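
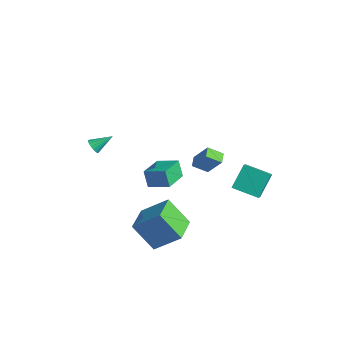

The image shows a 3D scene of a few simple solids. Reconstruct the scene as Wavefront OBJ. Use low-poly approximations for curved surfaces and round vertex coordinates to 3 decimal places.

v -1.144 2.766 0.206
v -0.254 3.169 1.536
v -0.605 3.581 -0.401
v 0.284 3.984 0.928
v -0.584 2.236 -0.008
v 0.305 2.639 1.321
v -0.046 3.051 -0.616
v 0.844 3.454 0.714
v 2.916 -3.383 3.155
v 2.479 -3.378 4.251
v 2.059 -1.851 2.806
v 1.622 -1.846 3.902
v 4.038 -2.654 3.598
v 3.601 -2.649 4.694
v 3.181 -1.122 3.249
v 2.744 -1.117 4.345
v 3.356 2.327 0.602
v 3.008 3.464 1.94
v 2.52 3.104 -0.276
v 2.172 4.241 1.062
v 4.748 3.299 0.138
v 4.4 4.436 1.476
v 3.912 4.076 -0.74
v 3.564 5.213 0.598
v 4.516 -4.099 -1.079
v 3.388 -4.834 0.572
v 3.251 -2.615 -1.282
v 2.124 -3.35 0.369
v 5.656 -2.95 0.211
v 4.529 -3.685 1.862
v 4.392 -1.466 0.008
v 3.264 -2.201 1.659
v -3.852 -2.817 2.035
v -3.476 -2.699 1.623
v -3.408 -1.683 2.765
v -3.683 -2.571 1.55
v -3.923 -2.492 1.572
v -4.149 -2.477 1.687
v -4.316 -2.529 1.87
v -4.391 -2.639 2.086
v -4.36 -2.784 2.292
v -4.228 -2.935 2.447
v -4.022 -3.063 2.521
v -3.782 -3.142 2.498
v -3.556 -3.157 2.383
v -3.389 -3.105 2.2
v -3.313 -2.995 1.984
v -3.345 -2.851 1.778
f 2 4 1
f 5 2 1
f 1 4 3
f 3 5 1
f 2 8 4
f 6 2 5
f 6 8 2
f 4 8 3
f 7 5 3
f 3 8 7
f 7 6 5
f 8 6 7
f 10 12 9
f 13 10 9
f 9 12 11
f 11 13 9
f 10 16 12
f 14 10 13
f 14 16 10
f 12 16 11
f 15 13 11
f 11 16 15
f 15 14 13
f 16 14 15
f 18 20 17
f 21 18 17
f 17 20 19
f 19 21 17
f 18 24 20
f 22 18 21
f 22 24 18
f 20 24 19
f 23 21 19
f 19 24 23
f 23 22 21
f 24 22 23
f 26 28 25
f 29 26 25
f 25 28 27
f 27 29 25
f 26 32 28
f 30 26 29
f 30 32 26
f 28 32 27
f 31 29 27
f 27 32 31
f 31 30 29
f 32 30 31
f 34 33 36
f 34 36 35
f 36 33 37
f 36 37 35
f 37 33 38
f 37 38 35
f 38 33 39
f 38 39 35
f 39 33 40
f 39 40 35
f 40 33 41
f 40 41 35
f 41 33 42
f 41 42 35
f 42 33 43
f 42 43 35
f 43 33 44
f 43 44 35
f 44 33 45
f 44 45 35
f 45 33 46
f 45 46 35
f 46 33 47
f 46 47 35
f 47 33 48
f 47 48 35
f 48 33 34
f 48 34 35



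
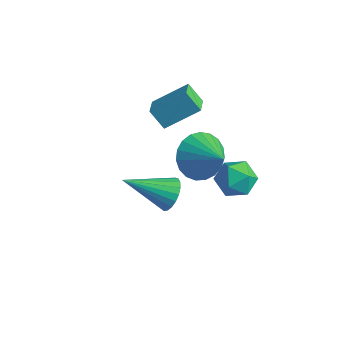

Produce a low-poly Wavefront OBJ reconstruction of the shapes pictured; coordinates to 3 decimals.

v 1.183 0.977 -1.383
v 2.034 0.857 -1.179
v 0.906 -0.377 -1.021
v 1.757 -0.497 -0.817
v 1.252 0.028 -0.317
v 1.424 0.865 -0.541
v 1.516 -0.385 -1.659
v 1.688 0.452 -1.883
v 2.24 0.015 -1.35
v 2.077 0.271 -0.52
v 0.863 0.209 -1.68
v 0.7 0.465 -0.85
v -3.7 1.287 -0.705
v -2.815 2.399 0.228
v -3.053 1.404 -1.458
v -2.167 2.515 -0.525
v -3.133 0.525 -0.335
v -2.247 1.636 0.598
v -2.485 0.641 -1.088
v -1.6 1.753 -0.155
v -1.116 1.203 -2.377
v -0.465 1.317 -3.244
v 0.276 0.957 -1.363
v -0.498 1.744 -3.094
v -0.638 2.077 -2.821
v -0.861 2.259 -2.47
v -1.128 2.258 -2.104
v -1.393 2.076 -1.785
v -1.61 1.742 -1.568
v -1.742 1.315 -1.491
v -1.765 0.869 -1.568
v -1.676 0.481 -1.784
v -1.491 0.217 -2.103
v -1.24 0.124 -2.469
v -0.969 0.218 -2.819
v -0.722 0.482 -3.093
v -0.544 0.871 -3.243
v 0.724 -2.55 -0.31
v 1.3 -2.891 -0.019
v -0.504 -3.77 0.69
v 1.248 -2.672 0.184
v 1.105 -2.431 0.302
v 0.896 -2.211 0.313
v 0.657 -2.05 0.218
v 0.43 -1.975 0.03
v 0.254 -1.999 -0.216
v 0.16 -2.119 -0.478
v 0.162 -2.313 -0.711
v 0.262 -2.548 -0.875
v 0.442 -2.783 -0.942
v 0.671 -2.978 -0.899
v 0.909 -3.099 -0.754
v 1.115 -3.125 -0.532
v 1.253 -3.051 -0.273
f 1 12 6
f 1 6 2
f 1 2 8
f 1 8 11
f 1 11 12
f 2 6 10
f 6 12 5
f 12 11 3
f 11 8 7
f 8 2 9
f 4 10 5
f 4 5 3
f 4 3 7
f 4 7 9
f 4 9 10
f 5 10 6
f 3 5 12
f 7 3 11
f 9 7 8
f 10 9 2
f 14 16 13
f 17 14 13
f 13 16 15
f 15 17 13
f 14 20 16
f 18 14 17
f 18 20 14
f 16 20 15
f 19 17 15
f 15 20 19
f 19 18 17
f 20 18 19
f 22 21 24
f 22 24 23
f 24 21 25
f 24 25 23
f 25 21 26
f 25 26 23
f 26 21 27
f 26 27 23
f 27 21 28
f 27 28 23
f 28 21 29
f 28 29 23
f 29 21 30
f 29 30 23
f 30 21 31
f 30 31 23
f 31 21 32
f 31 32 23
f 32 21 33
f 32 33 23
f 33 21 34
f 33 34 23
f 34 21 35
f 34 35 23
f 35 21 36
f 35 36 23
f 36 21 37
f 36 37 23
f 37 21 22
f 37 22 23
f 39 38 41
f 39 41 40
f 41 38 42
f 41 42 40
f 42 38 43
f 42 43 40
f 43 38 44
f 43 44 40
f 44 38 45
f 44 45 40
f 45 38 46
f 45 46 40
f 46 38 47
f 46 47 40
f 47 38 48
f 47 48 40
f 48 38 49
f 48 49 40
f 49 38 50
f 49 50 40
f 50 38 51
f 50 51 40
f 51 38 52
f 51 52 40
f 52 38 53
f 52 53 40
f 53 38 54
f 53 54 40
f 54 38 39
f 54 39 40



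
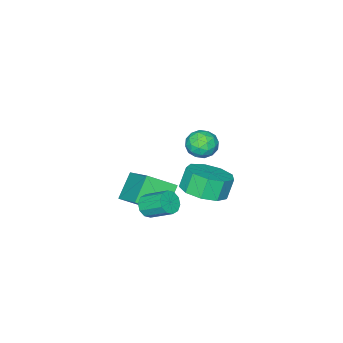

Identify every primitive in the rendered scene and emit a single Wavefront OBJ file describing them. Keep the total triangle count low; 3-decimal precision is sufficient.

v 0.813 -0.855 -0.849
v 1.445 0.804 0.234
v -0.166 -0.003 -1.583
v 0.466 1.656 -0.499
v 1.814 -0.576 -1.861
v 2.446 1.083 -0.777
v 0.835 0.276 -2.594
v 1.467 1.935 -1.511
v 2.62 2.038 -0.341
v 3.199 2.115 -0.258
v 2.96 3.159 0.444
v 2.38 3.082 0.361
v 3.103 2.296 -0.56
v 2.864 3.34 0.142
v 2.823 2.379 -0.778
v 2.584 3.422 -0.076
v 2.465 2.331 -0.829
v 2.226 3.375 -0.127
v 2.166 2.172 -0.694
v 1.927 3.215 0.008
v 2.04 1.961 -0.424
v 1.801 3.005 0.278
v 2.136 1.78 -0.122
v 1.897 2.824 0.58
v 2.416 1.698 0.096
v 2.177 2.741 0.798
v 2.774 1.745 0.147
v 2.535 2.789 0.849
v 3.073 1.905 0.012
v 2.834 2.948 0.714
v 1.128 4.255 3.286
v 1.778 3.92 3.365
v 0.682 3.6 4.175
v 1.332 3.265 4.254
v 1.26 3.975 4.436
v 1.535 4.379 3.886
v 0.925 3.141 3.654
v 1.2 3.545 3.104
v 1.653 3.231 3.593
v 1.86 3.746 4.076
v 0.6 3.774 3.464
v 0.807 4.289 3.947
v 1.492 4.145 3.247
v 0.968 3.375 4.293
v 0.925 3.792 4.399
v 1.307 3.595 4.446
v 1.349 4.415 3.553
v 1.732 4.218 3.6
v 1.427 4.25 4.229
v 0.728 3.302 3.94
v 1.111 3.105 3.987
v 1.153 3.925 3.094
v 1.535 3.728 3.141
v 1.033 3.27 3.311
v 1.801 3.543 3.428
v 1.539 3.158 3.951
v 1.299 3.085 3.598
v 1.461 3.323 3.275
v 1.922 3.846 3.712
v 1.66 3.461 4.234
v 1.617 3.878 4.341
v 1.779 4.116 4.018
v 1.849 3.441 3.845
v 0.8 4.059 3.306
v 0.538 3.674 3.828
v 0.681 3.404 3.522
v 0.843 3.642 3.199
v 0.921 4.362 3.589
v 0.659 3.977 4.112
v 0.999 4.197 4.265
v 1.161 4.435 3.942
v 0.611 4.079 3.695
v -0.405 2.336 -1.036
v 0.575 2.233 -0.593
v 0.124 2.22 0.4
v -0.855 2.324 -0.044
v 0.403 2.948 -0.662
v -0.048 2.936 0.331
v -0.147 3.377 -0.906
v -0.598 3.364 0.087
v -0.818 3.319 -1.211
v -1.268 3.306 -0.219
v -1.295 2.801 -1.434
v -1.745 2.788 -0.442
v -1.355 2.066 -1.471
v -1.806 2.053 -0.479
v -0.971 1.457 -1.305
v -1.422 1.444 -0.312
v -0.322 1.26 -1.013
v -0.773 1.247 -0.02
v 0.288 1.566 -0.731
v -0.162 1.554 0.261
f 2 4 1
f 5 2 1
f 1 4 3
f 3 5 1
f 2 8 4
f 6 2 5
f 6 8 2
f 4 8 3
f 7 5 3
f 3 8 7
f 7 6 5
f 8 6 7
f 10 9 13
f 10 13 11
f 11 13 14
f 11 14 12
f 13 9 15
f 13 15 14
f 14 15 16
f 14 16 12
f 15 9 17
f 15 17 16
f 16 17 18
f 16 18 12
f 17 9 19
f 17 19 18
f 18 19 20
f 18 20 12
f 19 9 21
f 19 21 20
f 20 21 22
f 20 22 12
f 21 9 23
f 21 23 22
f 22 23 24
f 22 24 12
f 23 9 25
f 23 25 24
f 24 25 26
f 24 26 12
f 25 9 27
f 25 27 26
f 26 27 28
f 26 28 12
f 27 9 29
f 27 29 28
f 28 29 30
f 28 30 12
f 29 9 10
f 29 10 30
f 30 10 11
f 30 11 12
f 31 68 47
f 68 42 71
f 47 71 36
f 68 71 47
f 31 47 43
f 47 36 48
f 43 48 32
f 47 48 43
f 31 43 52
f 43 32 53
f 52 53 38
f 43 53 52
f 31 52 64
f 52 38 67
f 64 67 41
f 52 67 64
f 31 64 68
f 64 41 72
f 68 72 42
f 64 72 68
f 32 48 59
f 48 36 62
f 59 62 40
f 48 62 59
f 36 71 49
f 71 42 70
f 49 70 35
f 71 70 49
f 42 72 69
f 72 41 65
f 69 65 33
f 72 65 69
f 41 67 66
f 67 38 54
f 66 54 37
f 67 54 66
f 38 53 58
f 53 32 55
f 58 55 39
f 53 55 58
f 34 60 46
f 60 40 61
f 46 61 35
f 60 61 46
f 34 46 44
f 46 35 45
f 44 45 33
f 46 45 44
f 34 44 51
f 44 33 50
f 51 50 37
f 44 50 51
f 34 51 56
f 51 37 57
f 56 57 39
f 51 57 56
f 34 56 60
f 56 39 63
f 60 63 40
f 56 63 60
f 35 61 49
f 61 40 62
f 49 62 36
f 61 62 49
f 33 45 69
f 45 35 70
f 69 70 42
f 45 70 69
f 37 50 66
f 50 33 65
f 66 65 41
f 50 65 66
f 39 57 58
f 57 37 54
f 58 54 38
f 57 54 58
f 40 63 59
f 63 39 55
f 59 55 32
f 63 55 59
f 74 73 77
f 74 77 75
f 75 77 78
f 75 78 76
f 77 73 79
f 77 79 78
f 78 79 80
f 78 80 76
f 79 73 81
f 79 81 80
f 80 81 82
f 80 82 76
f 81 73 83
f 81 83 82
f 82 83 84
f 82 84 76
f 83 73 85
f 83 85 84
f 84 85 86
f 84 86 76
f 85 73 87
f 85 87 86
f 86 87 88
f 86 88 76
f 87 73 89
f 87 89 88
f 88 89 90
f 88 90 76
f 89 73 91
f 89 91 90
f 90 91 92
f 90 92 76
f 91 73 74
f 91 74 92
f 92 74 75
f 92 75 76



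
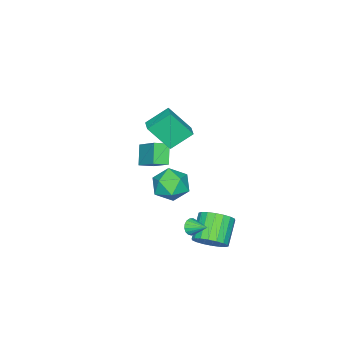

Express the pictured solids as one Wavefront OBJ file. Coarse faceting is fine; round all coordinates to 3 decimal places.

v 3.234 2.638 -0.458
v 3.507 2.825 -0.91
v 3.306 3.682 0.018
v 3.249 2.87 -0.968
v 2.987 2.861 -0.909
v 2.783 2.801 -0.747
v 2.681 2.703 -0.518
v 2.707 2.591 -0.276
v 2.853 2.49 -0.076
v 3.086 2.422 0.037
v 3.354 2.404 0.036
v 3.594 2.44 -0.078
v 3.751 2.521 -0.279
v 3.791 2.628 -0.521
v 3.702 2.738 -0.749
v -3.866 -4.659 -1.271
v -3.265 -3.198 -0.128
v -3.031 -4.145 -2.367
v -2.43 -2.684 -1.223
v -3.11 -5.216 -0.957
v -2.509 -3.755 0.187
v -2.275 -4.702 -2.052
v -1.674 -3.241 -0.909
v 0.013 -0.718 -1.945
v 0.655 -1.549 -1.346
v -1.275 -0.651 -0.474
v -0.633 -1.482 0.125
v -0.186 -0.369 -0.031
v 0.61 -0.411 -0.94
v -1.23 -1.789 -0.88
v -0.434 -1.831 -1.789
v -0.113 -2.211 -0.687
v 0.532 -1.333 -0.162
v -1.152 -0.867 -1.658
v -0.507 0.011 -1.133
v 2.078 3.083 -2.404
v 2.665 3.361 -1.604
v 1.328 2.936 -0.476
v 0.742 2.657 -1.276
v 2.449 3.75 -1.713
v 1.112 3.325 -0.585
v 2.16 4.008 -1.959
v 0.823 3.582 -0.831
v 1.855 4.082 -2.292
v 0.518 3.657 -1.164
v 1.594 3.958 -2.648
v 0.257 3.533 -1.52
v 1.429 3.661 -2.956
v 0.092 3.235 -1.828
v 1.392 3.249 -3.154
v 0.056 2.824 -2.026
v 1.492 2.804 -3.204
v 0.155 2.379 -2.076
v 1.708 2.415 -3.095
v 0.371 1.99 -1.967
v 1.997 2.158 -2.849
v 0.66 1.732 -1.721
v 2.302 2.083 -2.516
v 0.965 1.658 -1.388
v 2.563 2.207 -2.16
v 1.226 1.782 -1.032
v 2.728 2.505 -1.852
v 1.391 2.079 -0.724
v 2.764 2.916 -1.654
v 1.428 2.491 -0.526
v 0.139 -2.497 4.051
v -0.855 -1.63 5.042
v -0.463 -1.379 2.468
v -1.458 -0.512 3.458
v 0.858 -1.868 4.222
v -0.137 -1.001 5.212
v 0.255 -0.75 2.638
v -0.739 0.117 3.629
f 2 1 4
f 2 4 3
f 4 1 5
f 4 5 3
f 5 1 6
f 5 6 3
f 6 1 7
f 6 7 3
f 7 1 8
f 7 8 3
f 8 1 9
f 8 9 3
f 9 1 10
f 9 10 3
f 10 1 11
f 10 11 3
f 11 1 12
f 11 12 3
f 12 1 13
f 12 13 3
f 13 1 14
f 13 14 3
f 14 1 15
f 14 15 3
f 15 1 2
f 15 2 3
f 17 19 16
f 20 17 16
f 16 19 18
f 18 20 16
f 17 23 19
f 21 17 20
f 21 23 17
f 19 23 18
f 22 20 18
f 18 23 22
f 22 21 20
f 23 21 22
f 24 35 29
f 24 29 25
f 24 25 31
f 24 31 34
f 24 34 35
f 25 29 33
f 29 35 28
f 35 34 26
f 34 31 30
f 31 25 32
f 27 33 28
f 27 28 26
f 27 26 30
f 27 30 32
f 27 32 33
f 28 33 29
f 26 28 35
f 30 26 34
f 32 30 31
f 33 32 25
f 37 36 40
f 37 40 38
f 38 40 41
f 38 41 39
f 40 36 42
f 40 42 41
f 41 42 43
f 41 43 39
f 42 36 44
f 42 44 43
f 43 44 45
f 43 45 39
f 44 36 46
f 44 46 45
f 45 46 47
f 45 47 39
f 46 36 48
f 46 48 47
f 47 48 49
f 47 49 39
f 48 36 50
f 48 50 49
f 49 50 51
f 49 51 39
f 50 36 52
f 50 52 51
f 51 52 53
f 51 53 39
f 52 36 54
f 52 54 53
f 53 54 55
f 53 55 39
f 54 36 56
f 54 56 55
f 55 56 57
f 55 57 39
f 56 36 58
f 56 58 57
f 57 58 59
f 57 59 39
f 58 36 60
f 58 60 59
f 59 60 61
f 59 61 39
f 60 36 62
f 60 62 61
f 61 62 63
f 61 63 39
f 62 36 64
f 62 64 63
f 63 64 65
f 63 65 39
f 64 36 37
f 64 37 65
f 65 37 38
f 65 38 39
f 67 69 66
f 70 67 66
f 66 69 68
f 68 70 66
f 67 73 69
f 71 67 70
f 71 73 67
f 69 73 68
f 72 70 68
f 68 73 72
f 72 71 70
f 73 71 72



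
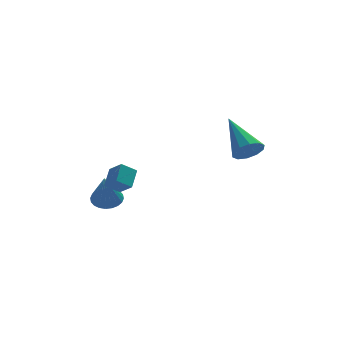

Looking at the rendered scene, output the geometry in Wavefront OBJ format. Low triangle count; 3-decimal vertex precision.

v 4.053 -2.724 -0.893
v 4.716 -2.725 -0.586
v 3.507 -1.016 0.293
v 4.733 -2.464 -0.954
v 4.49 -2.302 -1.298
v 4.081 -2.302 -1.488
v 3.661 -2.462 -1.451
v 3.391 -2.723 -1.2
v 3.374 -2.983 -0.833
v 3.616 -3.145 -0.488
v 4.025 -3.146 -0.298
v 4.445 -2.986 -0.336
v -1.829 -2.054 -2.82
v -1.393 -2.625 -2.294
v -1.522 -1.278 -2.233
v -1.086 -1.849 -1.707
v -1.174 -1.971 -3.273
v -0.738 -2.542 -2.747
v -0.867 -1.195 -2.686
v -0.431 -1.766 -2.16
v -1.552 -0.337 -4.396
v -1.148 -0.877 -4.617
v -1.728 -1.103 -2.844
v -0.957 -0.707 -4.511
v -0.857 -0.481 -4.388
v -0.862 -0.232 -4.266
v -0.972 0.001 -4.163
v -1.17 0.182 -4.096
v -1.427 0.284 -4.075
v -1.702 0.292 -4.102
v -1.955 0.204 -4.175
v -2.146 0.034 -4.281
v -2.247 -0.193 -4.404
v -2.242 -0.441 -4.526
v -2.132 -0.674 -4.629
v -1.933 -0.855 -4.696
v -1.677 -0.957 -4.717
v -1.401 -0.965 -4.689
f 2 1 4
f 2 4 3
f 4 1 5
f 4 5 3
f 5 1 6
f 5 6 3
f 6 1 7
f 6 7 3
f 7 1 8
f 7 8 3
f 8 1 9
f 8 9 3
f 9 1 10
f 9 10 3
f 10 1 11
f 10 11 3
f 11 1 12
f 11 12 3
f 12 1 2
f 12 2 3
f 14 16 13
f 17 14 13
f 13 16 15
f 15 17 13
f 14 20 16
f 18 14 17
f 18 20 14
f 16 20 15
f 19 17 15
f 15 20 19
f 19 18 17
f 20 18 19
f 22 21 24
f 22 24 23
f 24 21 25
f 24 25 23
f 25 21 26
f 25 26 23
f 26 21 27
f 26 27 23
f 27 21 28
f 27 28 23
f 28 21 29
f 28 29 23
f 29 21 30
f 29 30 23
f 30 21 31
f 30 31 23
f 31 21 32
f 31 32 23
f 32 21 33
f 32 33 23
f 33 21 34
f 33 34 23
f 34 21 35
f 34 35 23
f 35 21 36
f 35 36 23
f 36 21 37
f 36 37 23
f 37 21 38
f 37 38 23
f 38 21 22
f 38 22 23



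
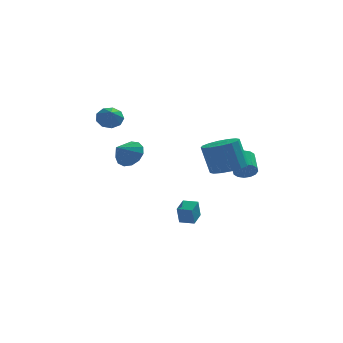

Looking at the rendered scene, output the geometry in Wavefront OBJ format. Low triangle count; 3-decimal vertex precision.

v 2.927 -2.837 1.602
v 3.725 -2.215 1.733
v 3.25 -1.96 3.409
v 2.453 -2.583 3.278
v 3.331 -1.901 1.574
v 2.856 -1.646 3.25
v 2.829 -1.838 1.422
v 2.354 -1.583 3.098
v 2.354 -2.043 1.319
v 1.879 -1.788 2.994
v 2.032 -2.461 1.291
v 1.557 -2.206 2.967
v 1.95 -2.979 1.347
v 1.475 -2.725 3.022
v 2.13 -3.46 1.471
v 1.655 -3.205 3.147
v 2.524 -3.774 1.63
v 2.049 -3.519 3.306
v 3.026 -3.837 1.782
v 2.551 -3.582 3.458
v 3.501 -3.632 1.886
v 3.026 -3.377 3.561
v 3.823 -3.214 1.913
v 3.348 -2.959 3.589
v 3.905 -2.695 1.858
v 3.43 -2.441 3.533
v -2.439 4.247 0.141
v -1.951 4.532 0.905
v -3.141 3.473 0.879
v -2.367 4.866 0.859
v -2.806 5.003 0.585
v -3.128 4.9 0.17
v -3.232 4.591 -0.254
v -3.083 4.172 -0.552
v -2.73 3.777 -0.631
v -2.285 3.532 -0.464
v -1.888 3.514 -0.105
v -1.666 3.729 0.332
v -1.689 4.108 0.708
v 3.871 2.44 -0.485
v 4.152 2.778 -1.017
v 4.011 3.918 -0.366
v 3.729 3.58 0.165
v 3.802 2.774 -1.085
v 3.661 3.914 -0.435
v 3.47 2.68 -0.993
v 3.329 3.82 -0.342
v 3.245 2.522 -0.765
v 3.104 3.662 -0.114
v 3.188 2.342 -0.462
v 3.047 3.482 0.189
v 3.314 2.188 -0.165
v 3.173 3.328 0.486
v 3.589 2.102 0.046
v 3.448 3.242 0.697
v 3.939 2.106 0.115
v 3.798 3.246 0.765
v 4.271 2.2 0.022
v 4.13 3.34 0.673
v 4.496 2.358 -0.206
v 4.355 3.498 0.445
v 4.553 2.538 -0.509
v 4.412 3.678 0.142
v 4.427 2.692 -0.806
v 4.286 3.832 -0.155
v 0.371 -1.513 -2.727
v 0.248 -1.779 -1.677
v 0.681 -0.621 -2.465
v 0.557 -0.886 -1.415
v 1.163 -1.794 -2.705
v 1.039 -2.059 -1.655
v 1.472 -0.901 -2.443
v 1.349 -1.167 -1.393
v -3.483 3.867 2.959
v -2.894 3.614 2.514
v -3.357 2.893 3.681
v -2.707 3.927 2.904
v -2.883 4.212 3.319
v -3.339 4.336 3.566
v -3.863 4.241 3.528
v -4.209 3.971 3.224
v -4.215 3.653 2.796
v -3.878 3.435 2.444
v -3.356 3.42 2.333
f 2 1 5
f 2 5 3
f 3 5 6
f 3 6 4
f 5 1 7
f 5 7 6
f 6 7 8
f 6 8 4
f 7 1 9
f 7 9 8
f 8 9 10
f 8 10 4
f 9 1 11
f 9 11 10
f 10 11 12
f 10 12 4
f 11 1 13
f 11 13 12
f 12 13 14
f 12 14 4
f 13 1 15
f 13 15 14
f 14 15 16
f 14 16 4
f 15 1 17
f 15 17 16
f 16 17 18
f 16 18 4
f 17 1 19
f 17 19 18
f 18 19 20
f 18 20 4
f 19 1 21
f 19 21 20
f 20 21 22
f 20 22 4
f 21 1 23
f 21 23 22
f 22 23 24
f 22 24 4
f 23 1 25
f 23 25 24
f 24 25 26
f 24 26 4
f 25 1 2
f 25 2 26
f 26 2 3
f 26 3 4
f 28 27 30
f 28 30 29
f 30 27 31
f 30 31 29
f 31 27 32
f 31 32 29
f 32 27 33
f 32 33 29
f 33 27 34
f 33 34 29
f 34 27 35
f 34 35 29
f 35 27 36
f 35 36 29
f 36 27 37
f 36 37 29
f 37 27 38
f 37 38 29
f 38 27 39
f 38 39 29
f 39 27 28
f 39 28 29
f 41 40 44
f 41 44 42
f 42 44 45
f 42 45 43
f 44 40 46
f 44 46 45
f 45 46 47
f 45 47 43
f 46 40 48
f 46 48 47
f 47 48 49
f 47 49 43
f 48 40 50
f 48 50 49
f 49 50 51
f 49 51 43
f 50 40 52
f 50 52 51
f 51 52 53
f 51 53 43
f 52 40 54
f 52 54 53
f 53 54 55
f 53 55 43
f 54 40 56
f 54 56 55
f 55 56 57
f 55 57 43
f 56 40 58
f 56 58 57
f 57 58 59
f 57 59 43
f 58 40 60
f 58 60 59
f 59 60 61
f 59 61 43
f 60 40 62
f 60 62 61
f 61 62 63
f 61 63 43
f 62 40 64
f 62 64 63
f 63 64 65
f 63 65 43
f 64 40 41
f 64 41 65
f 65 41 42
f 65 42 43
f 67 69 66
f 70 67 66
f 66 69 68
f 68 70 66
f 67 73 69
f 71 67 70
f 71 73 67
f 69 73 68
f 72 70 68
f 68 73 72
f 72 71 70
f 73 71 72
f 75 74 77
f 75 77 76
f 77 74 78
f 77 78 76
f 78 74 79
f 78 79 76
f 79 74 80
f 79 80 76
f 80 74 81
f 80 81 76
f 81 74 82
f 81 82 76
f 82 74 83
f 82 83 76
f 83 74 84
f 83 84 76
f 84 74 75
f 84 75 76



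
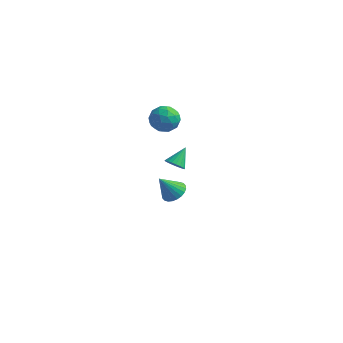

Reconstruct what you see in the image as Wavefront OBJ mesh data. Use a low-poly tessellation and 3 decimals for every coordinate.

v -3.34 3.166 -3.994
v -3.016 3.473 -4.409
v -3.18 4.114 -3.166
v -3.251 3.554 -4.456
v -3.502 3.568 -4.423
v -3.726 3.512 -4.316
v -3.882 3.396 -4.154
v -3.945 3.241 -3.963
v -3.903 3.072 -3.778
v -3.764 2.92 -3.631
v -3.552 2.81 -3.546
v -3.303 2.761 -3.539
v -3.061 2.783 -3.611
v -2.867 2.871 -3.748
v -2.754 3.009 -3.929
v -2.744 3.175 -4.121
v -2.836 3.339 -4.291
v -3.333 1.669 0.51
v -2.915 2.044 1.178
v -2.945 0.396 0.982
v -2.527 0.771 1.65
v -3.398 0.791 1.615
v -3.638 1.578 1.323
v -2.222 0.862 0.837
v -2.462 1.649 0.545
v -2.228 1.545 1.38
v -2.955 1.502 1.86
v -2.905 0.938 0.3
v -3.632 0.895 0.78
v -3.158 1.968 0.802
v -2.702 0.472 1.358
v -3.214 0.484 1.337
v -2.968 0.704 1.729
v -3.583 1.694 0.888
v -3.337 1.915 1.28
v -3.622 1.179 1.537
v -2.523 0.525 0.88
v -2.277 0.746 1.272
v -2.892 1.736 0.431
v -2.646 1.956 0.823
v -2.238 1.261 0.623
v -2.508 1.896 1.314
v -2.28 1.147 1.591
v -2.101 1.201 1.114
v -2.242 1.663 0.942
v -2.936 1.87 1.596
v -2.708 1.122 1.874
v -3.22 1.134 1.853
v -3.361 1.596 1.681
v -2.532 1.577 1.715
v -3.152 1.318 0.286
v -2.924 0.57 0.564
v -2.499 0.844 0.479
v -2.64 1.306 0.307
v -3.58 1.293 0.569
v -3.352 0.544 0.846
v -3.618 0.777 1.218
v -3.759 1.239 1.046
v -3.328 0.863 0.445
v 0.145 -3.746 -0.058
v 0.776 -3.856 0.2
v -0.405 -4.254 1.078
v 0.727 -3.606 0.287
v 0.588 -3.378 0.322
v 0.383 -3.206 0.299
v 0.141 -3.116 0.222
v -0.1 -3.122 0.102
v -0.304 -3.223 -0.042
v -0.439 -3.404 -0.188
v -0.485 -3.637 -0.315
v -0.436 -3.887 -0.402
v -0.297 -4.115 -0.437
v -0.092 -4.287 -0.414
v 0.15 -4.377 -0.337
v 0.391 -4.371 -0.218
v 0.595 -4.27 -0.073
v 0.73 -4.089 0.073
f 2 1 4
f 2 4 3
f 4 1 5
f 4 5 3
f 5 1 6
f 5 6 3
f 6 1 7
f 6 7 3
f 7 1 8
f 7 8 3
f 8 1 9
f 8 9 3
f 9 1 10
f 9 10 3
f 10 1 11
f 10 11 3
f 11 1 12
f 11 12 3
f 12 1 13
f 12 13 3
f 13 1 14
f 13 14 3
f 14 1 15
f 14 15 3
f 15 1 16
f 15 16 3
f 16 1 17
f 16 17 3
f 17 1 2
f 17 2 3
f 18 55 34
f 55 29 58
f 34 58 23
f 55 58 34
f 18 34 30
f 34 23 35
f 30 35 19
f 34 35 30
f 18 30 39
f 30 19 40
f 39 40 25
f 30 40 39
f 18 39 51
f 39 25 54
f 51 54 28
f 39 54 51
f 18 51 55
f 51 28 59
f 55 59 29
f 51 59 55
f 19 35 46
f 35 23 49
f 46 49 27
f 35 49 46
f 23 58 36
f 58 29 57
f 36 57 22
f 58 57 36
f 29 59 56
f 59 28 52
f 56 52 20
f 59 52 56
f 28 54 53
f 54 25 41
f 53 41 24
f 54 41 53
f 25 40 45
f 40 19 42
f 45 42 26
f 40 42 45
f 21 47 33
f 47 27 48
f 33 48 22
f 47 48 33
f 21 33 31
f 33 22 32
f 31 32 20
f 33 32 31
f 21 31 38
f 31 20 37
f 38 37 24
f 31 37 38
f 21 38 43
f 38 24 44
f 43 44 26
f 38 44 43
f 21 43 47
f 43 26 50
f 47 50 27
f 43 50 47
f 22 48 36
f 48 27 49
f 36 49 23
f 48 49 36
f 20 32 56
f 32 22 57
f 56 57 29
f 32 57 56
f 24 37 53
f 37 20 52
f 53 52 28
f 37 52 53
f 26 44 45
f 44 24 41
f 45 41 25
f 44 41 45
f 27 50 46
f 50 26 42
f 46 42 19
f 50 42 46
f 61 60 63
f 61 63 62
f 63 60 64
f 63 64 62
f 64 60 65
f 64 65 62
f 65 60 66
f 65 66 62
f 66 60 67
f 66 67 62
f 67 60 68
f 67 68 62
f 68 60 69
f 68 69 62
f 69 60 70
f 69 70 62
f 70 60 71
f 70 71 62
f 71 60 72
f 71 72 62
f 72 60 73
f 72 73 62
f 73 60 74
f 73 74 62
f 74 60 75
f 74 75 62
f 75 60 76
f 75 76 62
f 76 60 77
f 76 77 62
f 77 60 61
f 77 61 62



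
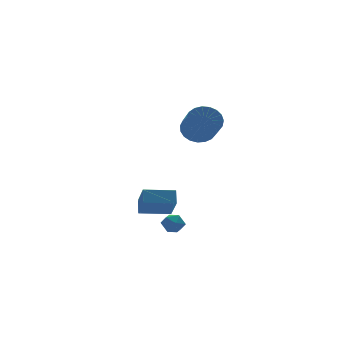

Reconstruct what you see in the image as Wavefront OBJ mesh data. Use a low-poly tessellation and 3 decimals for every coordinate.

v 0.252 -1.05 3.219
v 1.116 -1.359 3.155
v 0.733 -2.638 4.158
v -0.132 -2.33 4.221
v 1.136 -1.127 3.459
v 0.753 -2.406 4.462
v 1.004 -0.882 3.721
v 0.621 -2.161 4.724
v 0.741 -0.666 3.896
v 0.358 -1.945 4.899
v 0.394 -0.516 3.954
v 0.011 -1.796 4.957
v 0.022 -0.459 3.885
v -0.361 -1.738 4.888
v -0.31 -0.504 3.701
v -0.693 -1.783 4.703
v -0.545 -0.644 3.433
v -0.928 -1.923 4.436
v -0.642 -0.853 3.128
v -1.026 -2.133 4.131
v -0.585 -1.097 2.839
v -0.968 -2.376 3.842
v -0.383 -1.333 2.616
v -0.766 -2.612 3.618
v -0.071 -1.52 2.496
v -0.455 -2.799 3.499
v 0.296 -1.625 2.502
v -0.087 -2.905 3.505
v 0.656 -1.632 2.632
v 0.273 -2.911 3.634
v 0.946 -1.537 2.863
v 0.563 -2.817 3.865
v -2.14 0.216 -1.79
v -1.859 0.78 -1.147
v -1.759 1.469 -3.054
v -1.478 2.032 -2.411
v -0.602 -0.392 -1.929
v -0.321 0.171 -1.286
v -0.221 0.86 -3.193
v 0.06 1.424 -2.55
v -3.052 -3.26 -1.677
v -2.554 -3.209 -1.276
v -2.666 -4.151 -2.044
v -2.168 -4.1 -1.643
v -2.754 -4.218 -1.412
v -2.993 -3.668 -1.185
v -2.227 -3.692 -2.135
v -2.466 -3.142 -1.908
v -2.044 -3.476 -1.56
v -2.369 -3.801 -1.113
v -2.851 -3.559 -2.207
v -3.176 -3.884 -1.76
f 2 1 5
f 2 5 3
f 3 5 6
f 3 6 4
f 5 1 7
f 5 7 6
f 6 7 8
f 6 8 4
f 7 1 9
f 7 9 8
f 8 9 10
f 8 10 4
f 9 1 11
f 9 11 10
f 10 11 12
f 10 12 4
f 11 1 13
f 11 13 12
f 12 13 14
f 12 14 4
f 13 1 15
f 13 15 14
f 14 15 16
f 14 16 4
f 15 1 17
f 15 17 16
f 16 17 18
f 16 18 4
f 17 1 19
f 17 19 18
f 18 19 20
f 18 20 4
f 19 1 21
f 19 21 20
f 20 21 22
f 20 22 4
f 21 1 23
f 21 23 22
f 22 23 24
f 22 24 4
f 23 1 25
f 23 25 24
f 24 25 26
f 24 26 4
f 25 1 27
f 25 27 26
f 26 27 28
f 26 28 4
f 27 1 29
f 27 29 28
f 28 29 30
f 28 30 4
f 29 1 31
f 29 31 30
f 30 31 32
f 30 32 4
f 31 1 2
f 31 2 32
f 32 2 3
f 32 3 4
f 34 36 33
f 37 34 33
f 33 36 35
f 35 37 33
f 34 40 36
f 38 34 37
f 38 40 34
f 36 40 35
f 39 37 35
f 35 40 39
f 39 38 37
f 40 38 39
f 41 52 46
f 41 46 42
f 41 42 48
f 41 48 51
f 41 51 52
f 42 46 50
f 46 52 45
f 52 51 43
f 51 48 47
f 48 42 49
f 44 50 45
f 44 45 43
f 44 43 47
f 44 47 49
f 44 49 50
f 45 50 46
f 43 45 52
f 47 43 51
f 49 47 48
f 50 49 42



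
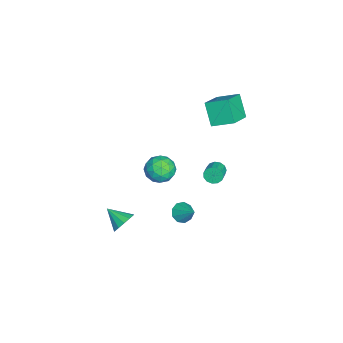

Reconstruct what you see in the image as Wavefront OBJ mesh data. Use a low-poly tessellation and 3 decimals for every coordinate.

v -3.642 0.753 3.059
v -3.472 2.133 3.647
v -5.311 1.331 2.186
v -5.14 2.712 2.774
v -2.76 1.228 1.686
v -2.589 2.609 2.274
v -4.428 1.807 0.813
v -4.258 3.187 1.401
v 2.484 -3.324 -3.041
v 3.162 -3.771 -3.155
v 1.896 -4.396 -2.339
v 3.222 -3.543 -2.758
v 3.047 -3.246 -2.45
v 2.694 -2.974 -2.33
v 2.274 -2.812 -2.436
v 1.921 -2.813 -2.733
v 1.747 -2.977 -3.129
v 1.806 -3.25 -3.497
v 2.081 -3.547 -3.719
v 2.484 -3.773 -3.727
v 2.887 -3.857 -3.517
v -1.803 -1.197 -1.309
v -1.253 -1.163 -2.18
v -2.827 -2.317 -2
v -2.277 -2.283 -2.871
v -1.872 -2.703 -2.021
v -1.239 -2.011 -1.595
v -2.841 -1.469 -2.585
v -2.208 -0.777 -2.159
v -1.895 -1.331 -2.969
v -1.296 -2.094 -2.62
v -2.784 -1.386 -1.56
v -2.185 -2.149 -1.211
v -1.438 -1.082 -1.684
v -2.642 -2.398 -2.496
v -2.404 -2.645 -1.997
v -2.08 -2.625 -2.509
v -1.43 -1.58 -1.34
v -1.107 -1.56 -1.852
v -1.47 -2.465 -1.759
v -2.973 -1.92 -2.328
v -2.65 -1.9 -2.84
v -2 -0.855 -1.671
v -1.676 -0.835 -2.183
v -2.61 -1.015 -2.421
v -1.492 -1.16 -2.66
v -2.094 -1.819 -3.065
v -2.426 -1.341 -2.898
v -2.054 -0.934 -2.647
v -1.14 -1.609 -2.455
v -1.742 -2.267 -2.861
v -1.504 -2.514 -2.362
v -1.132 -2.107 -2.111
v -1.517 -1.708 -2.918
v -2.338 -1.213 -1.319
v -2.94 -1.871 -1.725
v -2.948 -1.373 -2.069
v -2.576 -0.966 -1.818
v -1.986 -1.661 -1.115
v -2.588 -2.32 -1.52
v -2.026 -2.546 -1.533
v -1.654 -2.139 -1.282
v -2.563 -1.772 -1.262
v 0.055 -0.176 -4.139
v 0.511 0.012 -4.691
v 0.865 0.616 -3.201
v 0.136 0.35 -4.653
v -0.276 0.442 -4.374
v -0.534 0.245 -3.986
v -0.516 -0.149 -3.669
v -0.23 -0.556 -3.572
v 0.189 -0.785 -3.74
v 0.545 -0.729 -4.095
v 0.672 -0.414 -4.47
v 3.339 2.048 3.431
v 3.549 2.317 2.975
v 4.492 2.222 3.353
v 4.281 1.952 3.809
v 3.485 2.544 3.192
v 4.427 2.449 3.57
v 3.374 2.614 3.486
v 4.316 2.519 3.864
v 3.252 2.504 3.762
v 4.195 2.409 4.14
v 3.158 2.249 3.933
v 4.1 2.154 4.311
v 3.121 1.93 3.944
v 4.063 1.835 4.322
v 3.153 1.648 3.793
v 4.096 1.553 4.171
v 3.244 1.494 3.527
v 4.187 1.399 3.905
v 3.366 1.515 3.23
v 4.308 1.42 3.608
v 3.478 1.705 2.997
v 4.421 1.61 3.375
v 3.547 2.004 2.902
v 4.489 1.909 3.28
f 2 4 1
f 5 2 1
f 1 4 3
f 3 5 1
f 2 8 4
f 6 2 5
f 6 8 2
f 4 8 3
f 7 5 3
f 3 8 7
f 7 6 5
f 8 6 7
f 10 9 12
f 10 12 11
f 12 9 13
f 12 13 11
f 13 9 14
f 13 14 11
f 14 9 15
f 14 15 11
f 15 9 16
f 15 16 11
f 16 9 17
f 16 17 11
f 17 9 18
f 17 18 11
f 18 9 19
f 18 19 11
f 19 9 20
f 19 20 11
f 20 9 21
f 20 21 11
f 21 9 10
f 21 10 11
f 22 59 38
f 59 33 62
f 38 62 27
f 59 62 38
f 22 38 34
f 38 27 39
f 34 39 23
f 38 39 34
f 22 34 43
f 34 23 44
f 43 44 29
f 34 44 43
f 22 43 55
f 43 29 58
f 55 58 32
f 43 58 55
f 22 55 59
f 55 32 63
f 59 63 33
f 55 63 59
f 23 39 50
f 39 27 53
f 50 53 31
f 39 53 50
f 27 62 40
f 62 33 61
f 40 61 26
f 62 61 40
f 33 63 60
f 63 32 56
f 60 56 24
f 63 56 60
f 32 58 57
f 58 29 45
f 57 45 28
f 58 45 57
f 29 44 49
f 44 23 46
f 49 46 30
f 44 46 49
f 25 51 37
f 51 31 52
f 37 52 26
f 51 52 37
f 25 37 35
f 37 26 36
f 35 36 24
f 37 36 35
f 25 35 42
f 35 24 41
f 42 41 28
f 35 41 42
f 25 42 47
f 42 28 48
f 47 48 30
f 42 48 47
f 25 47 51
f 47 30 54
f 51 54 31
f 47 54 51
f 26 52 40
f 52 31 53
f 40 53 27
f 52 53 40
f 24 36 60
f 36 26 61
f 60 61 33
f 36 61 60
f 28 41 57
f 41 24 56
f 57 56 32
f 41 56 57
f 30 48 49
f 48 28 45
f 49 45 29
f 48 45 49
f 31 54 50
f 54 30 46
f 50 46 23
f 54 46 50
f 65 64 67
f 65 67 66
f 67 64 68
f 67 68 66
f 68 64 69
f 68 69 66
f 69 64 70
f 69 70 66
f 70 64 71
f 70 71 66
f 71 64 72
f 71 72 66
f 72 64 73
f 72 73 66
f 73 64 74
f 73 74 66
f 74 64 65
f 74 65 66
f 76 75 79
f 76 79 77
f 77 79 80
f 77 80 78
f 79 75 81
f 79 81 80
f 80 81 82
f 80 82 78
f 81 75 83
f 81 83 82
f 82 83 84
f 82 84 78
f 83 75 85
f 83 85 84
f 84 85 86
f 84 86 78
f 85 75 87
f 85 87 86
f 86 87 88
f 86 88 78
f 87 75 89
f 87 89 88
f 88 89 90
f 88 90 78
f 89 75 91
f 89 91 90
f 90 91 92
f 90 92 78
f 91 75 93
f 91 93 92
f 92 93 94
f 92 94 78
f 93 75 95
f 93 95 94
f 94 95 96
f 94 96 78
f 95 75 97
f 95 97 96
f 96 97 98
f 96 98 78
f 97 75 76
f 97 76 98
f 98 76 77
f 98 77 78



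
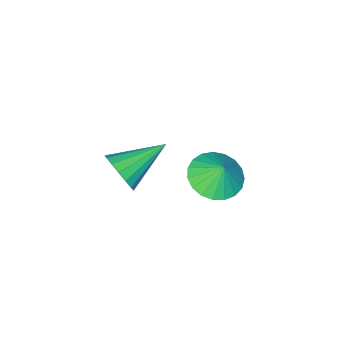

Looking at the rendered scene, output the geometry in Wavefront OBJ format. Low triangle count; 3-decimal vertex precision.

v -2.45 2.925 -4.28
v -1.471 2.484 -4.093
v -2.43 3.375 -3.32
v -1.361 2.881 -4.282
v -1.439 3.286 -4.47
v -1.692 3.628 -4.625
v -2.076 3.85 -4.72
v -2.524 3.911 -4.74
v -2.96 3.802 -4.68
v -3.308 3.541 -4.55
v -3.507 3.174 -4.374
v -3.523 2.764 -4.182
v -3.354 2.382 -4.007
v -3.029 2.094 -3.879
v -2.603 1.949 -3.82
v -2.151 1.974 -3.841
v -1.751 2.163 -3.937
v 2.075 3.03 -0.733
v 2.421 3.457 -0.071
v 0.265 3.37 -0.007
v 2.361 3.748 -0.356
v 2.236 3.875 -0.727
v 2.074 3.808 -1.1
v 1.913 3.563 -1.388
v 1.789 3.195 -1.526
v 1.73 2.79 -1.483
v 1.75 2.44 -1.267
v 1.845 2.225 -0.93
v 1.993 2.194 -0.547
v 2.159 2.355 -0.206
v 2.307 2.67 0.014
v 2.401 3.068 0.062
f 2 1 4
f 2 4 3
f 4 1 5
f 4 5 3
f 5 1 6
f 5 6 3
f 6 1 7
f 6 7 3
f 7 1 8
f 7 8 3
f 8 1 9
f 8 9 3
f 9 1 10
f 9 10 3
f 10 1 11
f 10 11 3
f 11 1 12
f 11 12 3
f 12 1 13
f 12 13 3
f 13 1 14
f 13 14 3
f 14 1 15
f 14 15 3
f 15 1 16
f 15 16 3
f 16 1 17
f 16 17 3
f 17 1 2
f 17 2 3
f 19 18 21
f 19 21 20
f 21 18 22
f 21 22 20
f 22 18 23
f 22 23 20
f 23 18 24
f 23 24 20
f 24 18 25
f 24 25 20
f 25 18 26
f 25 26 20
f 26 18 27
f 26 27 20
f 27 18 28
f 27 28 20
f 28 18 29
f 28 29 20
f 29 18 30
f 29 30 20
f 30 18 31
f 30 31 20
f 31 18 32
f 31 32 20
f 32 18 19
f 32 19 20



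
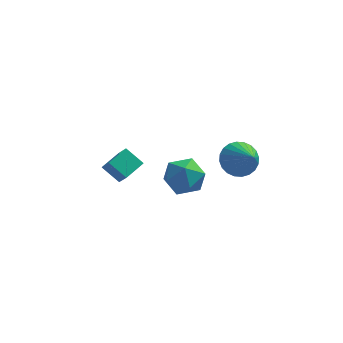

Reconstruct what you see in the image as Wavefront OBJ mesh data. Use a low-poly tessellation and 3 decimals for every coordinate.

v -3.194 2.955 -1.634
v -2.765 2.386 -0.823
v -4.045 3.3 -0.943
v -3.617 2.731 -0.131
v -2.543 3.909 -1.309
v -2.115 3.34 -0.497
v -3.395 4.254 -0.617
v -2.966 3.685 0.194
v 0.213 -0.65 1.471
v 0.938 -0.367 2.162
v -0.378 -1.793 2.558
v 0.347 -1.51 3.249
v -0.429 -0.858 3.014
v -0.064 -0.152 2.342
v 0.624 -2.008 2.378
v 0.989 -1.302 1.706
v 1.193 -1.207 2.722
v 0.541 -0.496 3.116
v 0.019 -1.664 1.604
v -0.633 -0.953 1.998
v 2.527 -0.044 2.898
v 3.344 0.365 2.787
v 3.253 -1.196 3.982
v 3.213 0.546 3.067
v 2.977 0.638 3.322
v 2.673 0.625 3.513
v 2.347 0.511 3.61
v 2.048 0.313 3.599
v 1.822 0.06 3.481
v 1.704 -0.209 3.274
v 1.711 -0.452 3.01
v 1.842 -0.634 2.73
v 2.077 -0.725 2.475
v 2.381 -0.713 2.284
v 2.708 -0.599 2.187
v 3.006 -0.4 2.198
v 3.232 -0.147 2.316
v 3.351 0.122 2.523
f 2 4 1
f 5 2 1
f 1 4 3
f 3 5 1
f 2 8 4
f 6 2 5
f 6 8 2
f 4 8 3
f 7 5 3
f 3 8 7
f 7 6 5
f 8 6 7
f 9 20 14
f 9 14 10
f 9 10 16
f 9 16 19
f 9 19 20
f 10 14 18
f 14 20 13
f 20 19 11
f 19 16 15
f 16 10 17
f 12 18 13
f 12 13 11
f 12 11 15
f 12 15 17
f 12 17 18
f 13 18 14
f 11 13 20
f 15 11 19
f 17 15 16
f 18 17 10
f 22 21 24
f 22 24 23
f 24 21 25
f 24 25 23
f 25 21 26
f 25 26 23
f 26 21 27
f 26 27 23
f 27 21 28
f 27 28 23
f 28 21 29
f 28 29 23
f 29 21 30
f 29 30 23
f 30 21 31
f 30 31 23
f 31 21 32
f 31 32 23
f 32 21 33
f 32 33 23
f 33 21 34
f 33 34 23
f 34 21 35
f 34 35 23
f 35 21 36
f 35 36 23
f 36 21 37
f 36 37 23
f 37 21 38
f 37 38 23
f 38 21 22
f 38 22 23



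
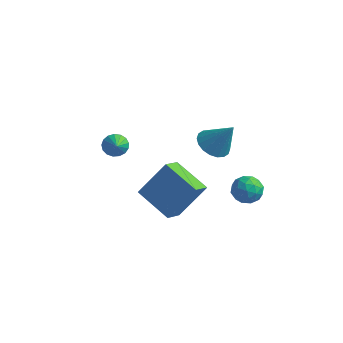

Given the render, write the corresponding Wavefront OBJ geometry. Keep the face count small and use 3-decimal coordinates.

v 3.271 1.979 -1.476
v 3.66 1.371 -1.023
v 2.24 1.109 -1.757
v 2.629 0.501 -1.304
v 2.3 1.181 -0.91
v 2.937 1.718 -0.737
v 2.963 0.762 -2.043
v 3.6 1.299 -1.87
v 3.47 0.619 -1.374
v 3.06 0.878 -0.674
v 2.84 1.602 -2.106
v 2.43 1.861 -1.406
v 3.556 1.751 -1.225
v 2.344 0.729 -1.555
v 2.151 1.128 -1.323
v 2.379 0.771 -1.058
v 3.131 1.955 -1.056
v 3.36 1.598 -0.79
v 2.561 1.487 -0.724
v 2.54 0.882 -1.99
v 2.769 0.525 -1.724
v 3.521 1.709 -1.722
v 3.749 1.352 -1.457
v 3.339 0.993 -2.056
v 3.673 0.952 -1.165
v 3.067 0.441 -1.33
v 3.263 0.594 -1.765
v 3.637 0.91 -1.663
v 3.432 1.104 -0.754
v 2.826 0.593 -0.919
v 2.633 0.992 -0.687
v 3.007 1.308 -0.585
v 3.32 0.662 -0.96
v 3.074 1.887 -1.861
v 2.468 1.376 -2.026
v 2.893 1.172 -2.195
v 3.267 1.488 -2.093
v 2.833 2.039 -1.45
v 2.227 1.528 -1.615
v 2.263 1.57 -1.117
v 2.637 1.886 -1.015
v 2.58 1.818 -1.82
v 0.305 2.19 0.225
v 1.067 2.376 -0.312
v 1.315 2.41 1.735
v 0.897 2.759 -0.254
v 0.609 3.029 -0.101
v 0.262 3.132 0.116
v -0.077 3.049 0.355
v -0.341 2.796 0.568
v -0.476 2.423 0.713
v -0.456 2.003 0.761
v -0.286 1.621 0.703
v 0.001 1.351 0.551
v 0.349 1.247 0.334
v 0.688 1.33 0.095
v 0.951 1.583 -0.118
v 1.086 1.956 -0.263
v 2.583 -3.793 -0.129
v 2.678 -4.804 0.389
v 0.739 -3.561 0.662
v 0.834 -4.572 1.18
v 3.446 -2.828 1.6
v 3.541 -3.839 2.118
v 1.602 -2.596 2.391
v 1.697 -3.607 2.909
v -2.682 -1.708 1.154
v -2.32 -1.853 0.622
v -2.018 -2.432 1.806
v -2.172 -1.604 0.748
v -2.141 -1.379 0.968
v -2.235 -1.229 1.229
v -2.43 -1.188 1.474
v -2.684 -1.267 1.645
v -2.937 -1.447 1.704
v -3.132 -1.686 1.637
v -3.224 -1.93 1.459
v -3.192 -2.124 1.211
v -3.043 -2.222 0.95
v -2.811 -2.202 0.736
v -2.551 -2.069 0.618
f 1 38 17
f 38 12 41
f 17 41 6
f 38 41 17
f 1 17 13
f 17 6 18
f 13 18 2
f 17 18 13
f 1 13 22
f 13 2 23
f 22 23 8
f 13 23 22
f 1 22 34
f 22 8 37
f 34 37 11
f 22 37 34
f 1 34 38
f 34 11 42
f 38 42 12
f 34 42 38
f 2 18 29
f 18 6 32
f 29 32 10
f 18 32 29
f 6 41 19
f 41 12 40
f 19 40 5
f 41 40 19
f 12 42 39
f 42 11 35
f 39 35 3
f 42 35 39
f 11 37 36
f 37 8 24
f 36 24 7
f 37 24 36
f 8 23 28
f 23 2 25
f 28 25 9
f 23 25 28
f 4 30 16
f 30 10 31
f 16 31 5
f 30 31 16
f 4 16 14
f 16 5 15
f 14 15 3
f 16 15 14
f 4 14 21
f 14 3 20
f 21 20 7
f 14 20 21
f 4 21 26
f 21 7 27
f 26 27 9
f 21 27 26
f 4 26 30
f 26 9 33
f 30 33 10
f 26 33 30
f 5 31 19
f 31 10 32
f 19 32 6
f 31 32 19
f 3 15 39
f 15 5 40
f 39 40 12
f 15 40 39
f 7 20 36
f 20 3 35
f 36 35 11
f 20 35 36
f 9 27 28
f 27 7 24
f 28 24 8
f 27 24 28
f 10 33 29
f 33 9 25
f 29 25 2
f 33 25 29
f 44 43 46
f 44 46 45
f 46 43 47
f 46 47 45
f 47 43 48
f 47 48 45
f 48 43 49
f 48 49 45
f 49 43 50
f 49 50 45
f 50 43 51
f 50 51 45
f 51 43 52
f 51 52 45
f 52 43 53
f 52 53 45
f 53 43 54
f 53 54 45
f 54 43 55
f 54 55 45
f 55 43 56
f 55 56 45
f 56 43 57
f 56 57 45
f 57 43 58
f 57 58 45
f 58 43 44
f 58 44 45
f 60 62 59
f 63 60 59
f 59 62 61
f 61 63 59
f 60 66 62
f 64 60 63
f 64 66 60
f 62 66 61
f 65 63 61
f 61 66 65
f 65 64 63
f 66 64 65
f 68 67 70
f 68 70 69
f 70 67 71
f 70 71 69
f 71 67 72
f 71 72 69
f 72 67 73
f 72 73 69
f 73 67 74
f 73 74 69
f 74 67 75
f 74 75 69
f 75 67 76
f 75 76 69
f 76 67 77
f 76 77 69
f 77 67 78
f 77 78 69
f 78 67 79
f 78 79 69
f 79 67 80
f 79 80 69
f 80 67 81
f 80 81 69
f 81 67 68
f 81 68 69



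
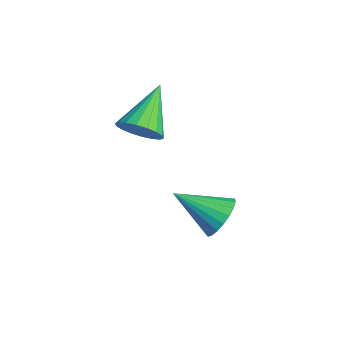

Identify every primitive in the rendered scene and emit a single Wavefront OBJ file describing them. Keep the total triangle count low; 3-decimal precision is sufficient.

v -0.348 2.279 -0.227
v -0.09 2.49 0.272
v -0.852 1.301 0.447
v -0.311 2.606 0.275
v -0.539 2.665 0.191
v -0.733 2.658 0.035
v -0.861 2.585 -0.167
v -0.9 2.459 -0.379
v -0.844 2.302 -0.564
v -0.702 2.141 -0.692
v -0.499 2.004 -0.739
v -0.27 1.914 -0.697
v -0.054 1.888 -0.574
v 0.111 1.929 -0.392
v 0.196 2.031 -0.18
v 0.187 2.175 0.023
v 0.086 2.338 0.183
v -1.533 0.716 2.231
v -1.083 0.989 2.474
v -2.407 1.444 3.029
v -1.141 1.14 2.273
v -1.276 1.208 2.063
v -1.462 1.177 1.887
v -1.662 1.056 1.779
v -1.837 0.866 1.76
v -1.952 0.648 1.835
v -1.983 0.442 1.988
v -1.926 0.291 2.189
v -1.791 0.224 2.398
v -1.604 0.254 2.574
v -1.404 0.376 2.683
v -1.229 0.565 2.701
v -1.115 0.784 2.627
f 2 1 4
f 2 4 3
f 4 1 5
f 4 5 3
f 5 1 6
f 5 6 3
f 6 1 7
f 6 7 3
f 7 1 8
f 7 8 3
f 8 1 9
f 8 9 3
f 9 1 10
f 9 10 3
f 10 1 11
f 10 11 3
f 11 1 12
f 11 12 3
f 12 1 13
f 12 13 3
f 13 1 14
f 13 14 3
f 14 1 15
f 14 15 3
f 15 1 16
f 15 16 3
f 16 1 17
f 16 17 3
f 17 1 2
f 17 2 3
f 19 18 21
f 19 21 20
f 21 18 22
f 21 22 20
f 22 18 23
f 22 23 20
f 23 18 24
f 23 24 20
f 24 18 25
f 24 25 20
f 25 18 26
f 25 26 20
f 26 18 27
f 26 27 20
f 27 18 28
f 27 28 20
f 28 18 29
f 28 29 20
f 29 18 30
f 29 30 20
f 30 18 31
f 30 31 20
f 31 18 32
f 31 32 20
f 32 18 33
f 32 33 20
f 33 18 19
f 33 19 20



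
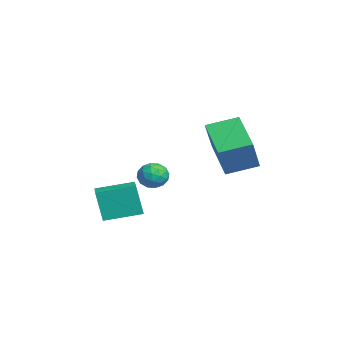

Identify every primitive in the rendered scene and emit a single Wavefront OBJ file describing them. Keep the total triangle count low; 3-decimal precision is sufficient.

v -0.329 -1.897 -3.716
v -0.522 -2.149 -2.404
v -0.298 -0.425 -3.428
v -0.491 -0.677 -2.116
v 0.631 -1.943 -3.584
v 0.438 -2.195 -2.272
v 0.662 -0.471 -3.296
v 0.469 -0.723 -1.984
v -2.445 2.461 -1.128
v -2.452 3.75 -0.762
v -0.683 2.705 -1.951
v -0.69 3.994 -1.585
v -1.77 2.086 0.205
v -1.777 3.375 0.571
v -0.008 2.33 -0.618
v -0.015 3.619 -0.252
v -1.712 0.436 -2.147
v -1.137 0.677 -1.998
v -1.303 -0.517 -2.182
v -0.728 -0.276 -2.033
v -1.198 -0.277 -1.596
v -1.45 0.312 -1.575
v -0.99 -0.152 -2.605
v -1.242 0.437 -2.584
v -0.69 0.314 -2.281
v -0.819 0.236 -1.658
v -1.621 -0.076 -2.522
v -1.75 -0.154 -1.899
v -1.46 0.64 -2.07
v -0.98 -0.48 -2.11
v -1.256 -0.481 -1.854
v -0.918 -0.339 -1.766
v -1.645 0.426 -1.821
v -1.306 0.567 -1.733
v -1.342 0.006 -1.497
v -1.134 -0.407 -2.447
v -0.795 -0.266 -2.359
v -1.522 0.499 -2.414
v -1.184 0.641 -2.326
v -1.098 0.154 -2.683
v -0.86 0.569 -2.149
v -0.619 0.008 -2.169
v -0.773 0.081 -2.505
v -0.922 0.428 -2.493
v -0.935 0.523 -1.782
v -0.695 -0.037 -1.802
v -0.971 -0.038 -1.546
v -1.12 0.308 -1.533
v -0.673 0.309 -1.949
v -1.745 0.197 -2.378
v -1.505 -0.363 -2.398
v -1.32 -0.148 -2.647
v -1.469 0.198 -2.634
v -1.821 0.152 -2.011
v -1.58 -0.409 -2.031
v -1.518 -0.268 -1.687
v -1.667 0.079 -1.675
v -1.767 -0.149 -2.231
f 2 4 1
f 5 2 1
f 1 4 3
f 3 5 1
f 2 8 4
f 6 2 5
f 6 8 2
f 4 8 3
f 7 5 3
f 3 8 7
f 7 6 5
f 8 6 7
f 10 12 9
f 13 10 9
f 9 12 11
f 11 13 9
f 10 16 12
f 14 10 13
f 14 16 10
f 12 16 11
f 15 13 11
f 11 16 15
f 15 14 13
f 16 14 15
f 17 54 33
f 54 28 57
f 33 57 22
f 54 57 33
f 17 33 29
f 33 22 34
f 29 34 18
f 33 34 29
f 17 29 38
f 29 18 39
f 38 39 24
f 29 39 38
f 17 38 50
f 38 24 53
f 50 53 27
f 38 53 50
f 17 50 54
f 50 27 58
f 54 58 28
f 50 58 54
f 18 34 45
f 34 22 48
f 45 48 26
f 34 48 45
f 22 57 35
f 57 28 56
f 35 56 21
f 57 56 35
f 28 58 55
f 58 27 51
f 55 51 19
f 58 51 55
f 27 53 52
f 53 24 40
f 52 40 23
f 53 40 52
f 24 39 44
f 39 18 41
f 44 41 25
f 39 41 44
f 20 46 32
f 46 26 47
f 32 47 21
f 46 47 32
f 20 32 30
f 32 21 31
f 30 31 19
f 32 31 30
f 20 30 37
f 30 19 36
f 37 36 23
f 30 36 37
f 20 37 42
f 37 23 43
f 42 43 25
f 37 43 42
f 20 42 46
f 42 25 49
f 46 49 26
f 42 49 46
f 21 47 35
f 47 26 48
f 35 48 22
f 47 48 35
f 19 31 55
f 31 21 56
f 55 56 28
f 31 56 55
f 23 36 52
f 36 19 51
f 52 51 27
f 36 51 52
f 25 43 44
f 43 23 40
f 44 40 24
f 43 40 44
f 26 49 45
f 49 25 41
f 45 41 18
f 49 41 45



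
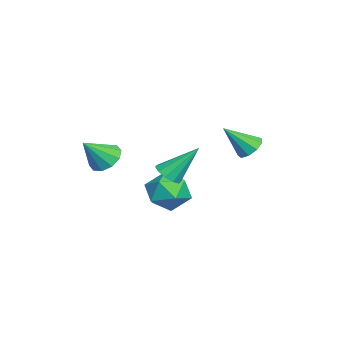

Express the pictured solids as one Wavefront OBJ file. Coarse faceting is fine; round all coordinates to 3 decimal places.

v -1.785 2.694 -1.184
v -1.134 3.028 -1.018
v -1.495 1.486 0.104
v -1.513 3.233 -0.74
v -2.019 3.187 -0.669
v -2.415 2.91 -0.839
v -2.517 2.532 -1.171
v -2.277 2.23 -1.509
v -1.806 2.145 -1.694
v -1.326 2.317 -1.641
v -1.06 2.666 -1.374
v 2.994 -0.568 -0.884
v 3.634 -0.301 -1.039
v 2.826 0.728 0.644
v 3.333 -0.074 -1.265
v 2.904 -0.036 -1.345
v 2.509 -0.201 -1.249
v 2.299 -0.506 -1.013
v 2.355 -0.834 -0.728
v 2.655 -1.061 -0.502
v 3.085 -1.1 -0.422
v 3.48 -0.935 -0.519
v 3.69 -0.63 -0.754
v -0.414 -0.112 -2.829
v 0.611 -0.062 -2.274
v 0.229 -1.538 -3.886
v 1.254 -1.488 -3.331
v 0.302 -1.858 -2.766
v -0.095 -0.976 -2.113
v 0.935 -0.624 -4.047
v 0.538 0.258 -3.394
v 1.445 -0.378 -3.026
v 1.054 -1.141 -2.235
v -0.214 -0.459 -3.925
v -0.605 -1.222 -3.134
v 2.857 -3.255 -0.078
v 3.343 -2.586 0.116
v 3.563 -4.105 1.078
v 2.905 -2.557 0.405
v 2.449 -2.795 0.509
v 2.148 -3.209 0.389
v 2.118 -3.64 0.09
v 2.37 -3.924 -0.273
v 2.808 -3.952 -0.561
v 3.265 -3.714 -0.665
v 3.565 -3.301 -0.545
v 3.595 -2.87 -0.247
f 2 1 4
f 2 4 3
f 4 1 5
f 4 5 3
f 5 1 6
f 5 6 3
f 6 1 7
f 6 7 3
f 7 1 8
f 7 8 3
f 8 1 9
f 8 9 3
f 9 1 10
f 9 10 3
f 10 1 11
f 10 11 3
f 11 1 2
f 11 2 3
f 13 12 15
f 13 15 14
f 15 12 16
f 15 16 14
f 16 12 17
f 16 17 14
f 17 12 18
f 17 18 14
f 18 12 19
f 18 19 14
f 19 12 20
f 19 20 14
f 20 12 21
f 20 21 14
f 21 12 22
f 21 22 14
f 22 12 23
f 22 23 14
f 23 12 13
f 23 13 14
f 24 35 29
f 24 29 25
f 24 25 31
f 24 31 34
f 24 34 35
f 25 29 33
f 29 35 28
f 35 34 26
f 34 31 30
f 31 25 32
f 27 33 28
f 27 28 26
f 27 26 30
f 27 30 32
f 27 32 33
f 28 33 29
f 26 28 35
f 30 26 34
f 32 30 31
f 33 32 25
f 37 36 39
f 37 39 38
f 39 36 40
f 39 40 38
f 40 36 41
f 40 41 38
f 41 36 42
f 41 42 38
f 42 36 43
f 42 43 38
f 43 36 44
f 43 44 38
f 44 36 45
f 44 45 38
f 45 36 46
f 45 46 38
f 46 36 47
f 46 47 38
f 47 36 37
f 47 37 38



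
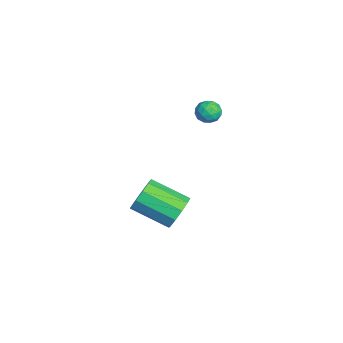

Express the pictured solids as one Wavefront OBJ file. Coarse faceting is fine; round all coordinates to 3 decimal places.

v 3.056 1.728 -3.237
v 3.42 1.177 -3.988
v 2.589 -0.619 -3.073
v 2.224 -0.068 -2.323
v 3.85 1.204 -3.544
v 3.019 -0.592 -2.63
v 3.976 1.431 -2.984
v 3.145 -0.365 -2.069
v 3.751 1.772 -2.52
v 2.92 -0.024 -1.605
v 3.26 2.095 -2.33
v 2.429 0.299 -1.415
v 2.691 2.279 -2.487
v 1.86 0.483 -1.572
v 2.261 2.252 -2.93
v 1.43 0.456 -2.016
v 2.135 2.025 -3.491
v 1.304 0.229 -2.576
v 2.36 1.684 -3.955
v 1.529 -0.112 -3.04
v 2.851 1.361 -4.145
v 2.02 -0.435 -3.23
v 1.267 3.311 3.248
v 1.646 3.712 2.828
v 2.174 2.688 3.472
v 2.553 3.089 3.052
v 2.314 3.344 3.652
v 1.754 3.729 3.513
v 2.066 2.671 2.787
v 1.506 3.056 2.648
v 2.14 3.317 2.543
v 2.294 3.732 3.077
v 1.526 2.668 3.223
v 1.68 3.083 3.757
v 1.377 3.566 3.018
v 2.443 2.834 3.282
v 2.303 2.984 3.634
v 2.526 3.219 3.387
v 1.44 3.576 3.421
v 1.663 3.812 3.174
v 2.056 3.595 3.658
v 2.157 2.588 3.126
v 2.38 2.824 2.879
v 1.294 3.181 2.913
v 1.517 3.416 2.666
v 1.764 2.805 2.642
v 1.89 3.569 2.603
v 2.423 3.203 2.735
v 2.137 2.958 2.58
v 1.808 3.184 2.498
v 1.98 3.814 2.918
v 2.513 3.448 3.049
v 2.373 3.597 3.402
v 2.043 3.823 3.32
v 2.271 3.581 2.75
v 1.307 2.952 3.251
v 1.84 2.586 3.382
v 1.777 2.577 2.98
v 1.447 2.803 2.898
v 1.397 3.197 3.565
v 1.93 2.831 3.697
v 2.012 3.216 3.802
v 1.683 3.442 3.72
v 1.549 2.819 3.55
f 2 1 5
f 2 5 3
f 3 5 6
f 3 6 4
f 5 1 7
f 5 7 6
f 6 7 8
f 6 8 4
f 7 1 9
f 7 9 8
f 8 9 10
f 8 10 4
f 9 1 11
f 9 11 10
f 10 11 12
f 10 12 4
f 11 1 13
f 11 13 12
f 12 13 14
f 12 14 4
f 13 1 15
f 13 15 14
f 14 15 16
f 14 16 4
f 15 1 17
f 15 17 16
f 16 17 18
f 16 18 4
f 17 1 19
f 17 19 18
f 18 19 20
f 18 20 4
f 19 1 21
f 19 21 20
f 20 21 22
f 20 22 4
f 21 1 2
f 21 2 22
f 22 2 3
f 22 3 4
f 23 60 39
f 60 34 63
f 39 63 28
f 60 63 39
f 23 39 35
f 39 28 40
f 35 40 24
f 39 40 35
f 23 35 44
f 35 24 45
f 44 45 30
f 35 45 44
f 23 44 56
f 44 30 59
f 56 59 33
f 44 59 56
f 23 56 60
f 56 33 64
f 60 64 34
f 56 64 60
f 24 40 51
f 40 28 54
f 51 54 32
f 40 54 51
f 28 63 41
f 63 34 62
f 41 62 27
f 63 62 41
f 34 64 61
f 64 33 57
f 61 57 25
f 64 57 61
f 33 59 58
f 59 30 46
f 58 46 29
f 59 46 58
f 30 45 50
f 45 24 47
f 50 47 31
f 45 47 50
f 26 52 38
f 52 32 53
f 38 53 27
f 52 53 38
f 26 38 36
f 38 27 37
f 36 37 25
f 38 37 36
f 26 36 43
f 36 25 42
f 43 42 29
f 36 42 43
f 26 43 48
f 43 29 49
f 48 49 31
f 43 49 48
f 26 48 52
f 48 31 55
f 52 55 32
f 48 55 52
f 27 53 41
f 53 32 54
f 41 54 28
f 53 54 41
f 25 37 61
f 37 27 62
f 61 62 34
f 37 62 61
f 29 42 58
f 42 25 57
f 58 57 33
f 42 57 58
f 31 49 50
f 49 29 46
f 50 46 30
f 49 46 50
f 32 55 51
f 55 31 47
f 51 47 24
f 55 47 51



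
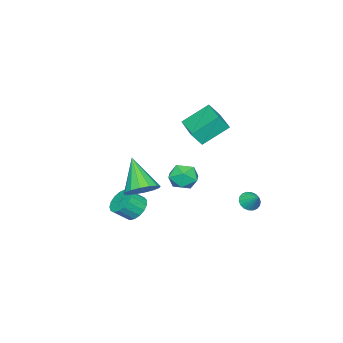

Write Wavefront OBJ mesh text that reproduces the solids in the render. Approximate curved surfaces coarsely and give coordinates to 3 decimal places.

v -1.179 -0.773 -1.611
v -0.405 -0.352 -1.46
v -0.515 -2.048 -1.46
v 0.259 -1.627 -1.309
v -0.398 -1.585 -0.705
v -0.808 -0.796 -0.798
v -0.112 -1.604 -2.122
v -0.522 -0.815 -2.215
v 0.254 -0.865 -1.776
v 0.078 -0.854 -0.9
v -0.998 -1.546 -2.02
v -1.174 -1.535 -1.144
v 1.054 0.299 2.83
v 0.057 1.222 3.835
v 2.281 1.617 2.837
v 1.283 2.54 3.842
v 1.457 -0.08 3.578
v 0.459 0.843 4.583
v 2.683 1.238 3.585
v 1.686 2.161 4.59
v 4.025 -0.656 -0.17
v 4.811 -1.108 -0.099
v 3.235 -1.784 1.39
v 4.856 -0.74 0.191
v 4.678 -0.348 0.384
v 4.325 -0.04 0.429
v 3.892 0.104 0.313
v 3.494 0.044 0.068
v 3.238 -0.204 -0.24
v 3.193 -0.572 -0.53
v 3.371 -0.964 -0.723
v 3.724 -1.272 -0.768
v 4.158 -1.416 -0.652
v 4.555 -1.356 -0.407
v 2.001 -2.4 -2.97
v 2.43 -2.701 -3.574
v 3.049 -3.222 -2.873
v 2.619 -2.92 -2.27
v 2.609 -2.374 -3.489
v 3.228 -2.894 -2.788
v 2.649 -2.052 -3.285
v 3.268 -2.573 -2.584
v 2.54 -1.81 -3.009
v 3.159 -2.331 -2.308
v 2.307 -1.703 -2.724
v 2.926 -2.224 -2.023
v 2.005 -1.756 -2.496
v 2.624 -2.276 -1.795
v 1.701 -1.956 -2.376
v 2.32 -2.477 -1.675
v 1.466 -2.258 -2.392
v 2.085 -2.778 -1.692
v 1.353 -2.592 -2.541
v 1.972 -3.113 -1.841
v 1.389 -2.882 -2.789
v 2.008 -3.403 -2.088
v 1.565 -3.062 -3.077
v 2.184 -3.583 -2.377
v 1.84 -3.09 -3.342
v 2.459 -3.611 -2.641
v 2.153 -2.96 -3.521
v 2.772 -3.48 -2.82
v -0.9 2.423 -2.319
v -0.625 1.996 -1.999
v -0.56 3.137 -1.661
v -0.437 2.069 -2.175
v -0.341 2.212 -2.379
v -0.356 2.396 -2.572
v -0.479 2.586 -2.714
v -0.685 2.743 -2.779
v -0.933 2.837 -2.752
v -1.175 2.849 -2.64
v -1.363 2.776 -2.464
v -1.459 2.633 -2.26
v -1.444 2.449 -2.067
v -1.321 2.259 -1.925
v -1.115 2.102 -1.86
v -0.867 2.008 -1.887
f 1 12 6
f 1 6 2
f 1 2 8
f 1 8 11
f 1 11 12
f 2 6 10
f 6 12 5
f 12 11 3
f 11 8 7
f 8 2 9
f 4 10 5
f 4 5 3
f 4 3 7
f 4 7 9
f 4 9 10
f 5 10 6
f 3 5 12
f 7 3 11
f 9 7 8
f 10 9 2
f 14 16 13
f 17 14 13
f 13 16 15
f 15 17 13
f 14 20 16
f 18 14 17
f 18 20 14
f 16 20 15
f 19 17 15
f 15 20 19
f 19 18 17
f 20 18 19
f 22 21 24
f 22 24 23
f 24 21 25
f 24 25 23
f 25 21 26
f 25 26 23
f 26 21 27
f 26 27 23
f 27 21 28
f 27 28 23
f 28 21 29
f 28 29 23
f 29 21 30
f 29 30 23
f 30 21 31
f 30 31 23
f 31 21 32
f 31 32 23
f 32 21 33
f 32 33 23
f 33 21 34
f 33 34 23
f 34 21 22
f 34 22 23
f 36 35 39
f 36 39 37
f 37 39 40
f 37 40 38
f 39 35 41
f 39 41 40
f 40 41 42
f 40 42 38
f 41 35 43
f 41 43 42
f 42 43 44
f 42 44 38
f 43 35 45
f 43 45 44
f 44 45 46
f 44 46 38
f 45 35 47
f 45 47 46
f 46 47 48
f 46 48 38
f 47 35 49
f 47 49 48
f 48 49 50
f 48 50 38
f 49 35 51
f 49 51 50
f 50 51 52
f 50 52 38
f 51 35 53
f 51 53 52
f 52 53 54
f 52 54 38
f 53 35 55
f 53 55 54
f 54 55 56
f 54 56 38
f 55 35 57
f 55 57 56
f 56 57 58
f 56 58 38
f 57 35 59
f 57 59 58
f 58 59 60
f 58 60 38
f 59 35 61
f 59 61 60
f 60 61 62
f 60 62 38
f 61 35 36
f 61 36 62
f 62 36 37
f 62 37 38
f 64 63 66
f 64 66 65
f 66 63 67
f 66 67 65
f 67 63 68
f 67 68 65
f 68 63 69
f 68 69 65
f 69 63 70
f 69 70 65
f 70 63 71
f 70 71 65
f 71 63 72
f 71 72 65
f 72 63 73
f 72 73 65
f 73 63 74
f 73 74 65
f 74 63 75
f 74 75 65
f 75 63 76
f 75 76 65
f 76 63 77
f 76 77 65
f 77 63 78
f 77 78 65
f 78 63 64
f 78 64 65



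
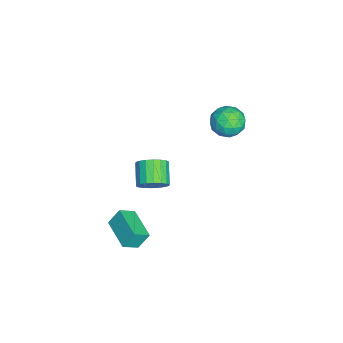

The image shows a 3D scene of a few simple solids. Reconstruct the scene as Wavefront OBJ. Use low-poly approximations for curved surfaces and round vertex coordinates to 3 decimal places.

v 4.146 0.392 2.15
v 4.615 0.514 2.92
v 3.383 0.331 3.7
v 2.914 0.208 2.93
v 4.499 0.89 2.825
v 3.267 0.707 3.605
v 4.313 1.167 2.596
v 3.08 0.984 3.376
v 4.094 1.291 2.279
v 2.861 1.108 3.058
v 3.885 1.237 1.936
v 2.653 1.053 2.716
v 3.728 1.015 1.635
v 2.495 0.832 2.415
v 3.654 0.67 1.437
v 2.421 0.486 2.217
v 3.677 0.269 1.38
v 2.445 0.086 2.16
v 3.793 -0.107 1.475
v 2.561 -0.29 2.255
v 3.98 -0.384 1.704
v 2.747 -0.567 2.484
v 4.199 -0.508 2.022
v 2.966 -0.691 2.801
v 4.407 -0.453 2.364
v 3.175 -0.637 3.144
v 4.565 -0.232 2.665
v 3.332 -0.415 3.445
v 4.639 0.114 2.863
v 3.406 -0.07 3.643
v -4.698 3.968 -0.135
v -4.234 4.655 0.625
v -3.206 2.925 -0.105
v -2.742 3.612 0.655
v -3.62 2.97 0.94
v -4.542 3.614 0.922
v -2.898 3.966 -0.402
v -3.82 4.61 -0.42
v -3.121 4.654 0.461
v -3.567 4.038 1.29
v -3.873 3.542 -0.77
v -4.319 2.926 0.059
v -4.597 4.403 0.243
v -2.843 3.177 0.277
v -3.359 2.8 0.445
v -3.086 3.203 0.892
v -4.778 3.791 0.417
v -4.505 4.195 0.864
v -4.145 3.204 1.049
v -2.935 3.385 -0.344
v -2.662 3.789 0.103
v -4.354 4.377 -0.372
v -4.081 4.78 0.075
v -3.295 4.376 -0.529
v -3.67 4.806 0.593
v -2.793 4.193 0.61
v -2.885 4.401 -0.011
v -3.427 4.78 -0.022
v -3.932 4.444 1.08
v -3.055 3.831 1.097
v -3.571 3.454 1.265
v -4.114 3.832 1.254
v -3.278 4.443 0.983
v -4.385 3.749 -0.577
v -3.508 3.136 -0.56
v -3.326 3.748 -0.734
v -3.869 4.126 -0.745
v -4.647 3.387 -0.09
v -3.77 2.774 -0.073
v -4.013 2.8 0.542
v -4.555 3.179 0.531
v -4.162 3.137 -0.463
v 1.563 -1.62 -4.629
v 2.117 -2.412 -4.007
v 1.324 -0.995 -3.621
v 1.878 -1.788 -2.999
v 3.322 -0.572 -4.861
v 3.876 -1.365 -4.239
v 3.083 0.052 -3.853
v 3.637 -0.74 -3.231
f 2 1 5
f 2 5 3
f 3 5 6
f 3 6 4
f 5 1 7
f 5 7 6
f 6 7 8
f 6 8 4
f 7 1 9
f 7 9 8
f 8 9 10
f 8 10 4
f 9 1 11
f 9 11 10
f 10 11 12
f 10 12 4
f 11 1 13
f 11 13 12
f 12 13 14
f 12 14 4
f 13 1 15
f 13 15 14
f 14 15 16
f 14 16 4
f 15 1 17
f 15 17 16
f 16 17 18
f 16 18 4
f 17 1 19
f 17 19 18
f 18 19 20
f 18 20 4
f 19 1 21
f 19 21 20
f 20 21 22
f 20 22 4
f 21 1 23
f 21 23 22
f 22 23 24
f 22 24 4
f 23 1 25
f 23 25 24
f 24 25 26
f 24 26 4
f 25 1 27
f 25 27 26
f 26 27 28
f 26 28 4
f 27 1 29
f 27 29 28
f 28 29 30
f 28 30 4
f 29 1 2
f 29 2 30
f 30 2 3
f 30 3 4
f 31 68 47
f 68 42 71
f 47 71 36
f 68 71 47
f 31 47 43
f 47 36 48
f 43 48 32
f 47 48 43
f 31 43 52
f 43 32 53
f 52 53 38
f 43 53 52
f 31 52 64
f 52 38 67
f 64 67 41
f 52 67 64
f 31 64 68
f 64 41 72
f 68 72 42
f 64 72 68
f 32 48 59
f 48 36 62
f 59 62 40
f 48 62 59
f 36 71 49
f 71 42 70
f 49 70 35
f 71 70 49
f 42 72 69
f 72 41 65
f 69 65 33
f 72 65 69
f 41 67 66
f 67 38 54
f 66 54 37
f 67 54 66
f 38 53 58
f 53 32 55
f 58 55 39
f 53 55 58
f 34 60 46
f 60 40 61
f 46 61 35
f 60 61 46
f 34 46 44
f 46 35 45
f 44 45 33
f 46 45 44
f 34 44 51
f 44 33 50
f 51 50 37
f 44 50 51
f 34 51 56
f 51 37 57
f 56 57 39
f 51 57 56
f 34 56 60
f 56 39 63
f 60 63 40
f 56 63 60
f 35 61 49
f 61 40 62
f 49 62 36
f 61 62 49
f 33 45 69
f 45 35 70
f 69 70 42
f 45 70 69
f 37 50 66
f 50 33 65
f 66 65 41
f 50 65 66
f 39 57 58
f 57 37 54
f 58 54 38
f 57 54 58
f 40 63 59
f 63 39 55
f 59 55 32
f 63 55 59
f 74 76 73
f 77 74 73
f 73 76 75
f 75 77 73
f 74 80 76
f 78 74 77
f 78 80 74
f 76 80 75
f 79 77 75
f 75 80 79
f 79 78 77
f 80 78 79



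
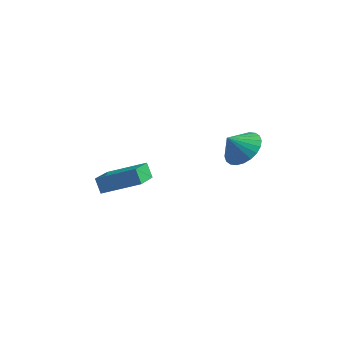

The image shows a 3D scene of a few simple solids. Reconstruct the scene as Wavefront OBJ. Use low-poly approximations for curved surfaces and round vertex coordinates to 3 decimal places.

v 2.154 0.231 1.437
v 2.675 0.849 2.137
v 1.626 -0.351 2.343
v 2.327 1.071 2.076
v 1.952 1.165 1.918
v 1.608 1.116 1.686
v 1.347 0.933 1.416
v 1.21 0.643 1.15
v 1.216 0.29 0.927
v 1.364 -0.072 0.782
v 1.634 -0.388 0.736
v 1.982 -0.609 0.797
v 2.357 -0.703 0.956
v 2.701 -0.655 1.187
v 2.961 -0.472 1.457
v 3.099 -0.181 1.724
v 3.093 0.172 1.946
v 2.944 0.534 2.092
v -4.18 -2.535 -1.334
v -2.481 -1.67 -0.555
v -4.697 -0.717 -2.226
v -2.997 0.148 -1.447
v -3.723 -2.768 -2.073
v -2.023 -1.903 -1.294
v -4.239 -0.95 -2.965
v -2.54 -0.085 -2.186
f 2 1 4
f 2 4 3
f 4 1 5
f 4 5 3
f 5 1 6
f 5 6 3
f 6 1 7
f 6 7 3
f 7 1 8
f 7 8 3
f 8 1 9
f 8 9 3
f 9 1 10
f 9 10 3
f 10 1 11
f 10 11 3
f 11 1 12
f 11 12 3
f 12 1 13
f 12 13 3
f 13 1 14
f 13 14 3
f 14 1 15
f 14 15 3
f 15 1 16
f 15 16 3
f 16 1 17
f 16 17 3
f 17 1 18
f 17 18 3
f 18 1 2
f 18 2 3
f 20 22 19
f 23 20 19
f 19 22 21
f 21 23 19
f 20 26 22
f 24 20 23
f 24 26 20
f 22 26 21
f 25 23 21
f 21 26 25
f 25 24 23
f 26 24 25



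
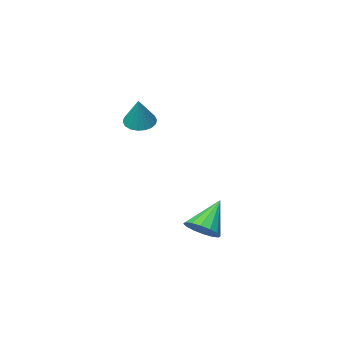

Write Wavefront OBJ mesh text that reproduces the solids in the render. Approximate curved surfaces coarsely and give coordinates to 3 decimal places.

v -1.778 -0.12 -0.494
v -1.462 0.279 -0.107
v -2.662 -0.4 0.514
v -1.691 0.467 -0.255
v -1.944 0.498 -0.467
v -2.152 0.363 -0.687
v -2.26 0.099 -0.855
v -2.239 -0.224 -0.927
v -2.094 -0.519 -0.882
v -1.865 -0.707 -0.734
v -1.613 -0.737 -0.522
v -1.405 -0.602 -0.302
v -1.297 -0.338 -0.134
v -1.318 -0.015 -0.062
v -1.55 -3.387 3.337
v -1.069 -3.651 3.296
v -1.19 -2.893 4.403
v -1.025 -3.438 3.182
v -1.085 -3.216 3.1
v -1.237 -3.027 3.064
v -1.451 -2.91 3.082
v -1.685 -2.887 3.15
v -1.892 -2.964 3.256
v -2.032 -3.124 3.377
v -2.076 -3.336 3.491
v -2.016 -3.558 3.573
v -1.864 -3.747 3.609
v -1.65 -3.864 3.591
v -1.416 -3.887 3.523
v -1.209 -3.811 3.417
f 2 1 4
f 2 4 3
f 4 1 5
f 4 5 3
f 5 1 6
f 5 6 3
f 6 1 7
f 6 7 3
f 7 1 8
f 7 8 3
f 8 1 9
f 8 9 3
f 9 1 10
f 9 10 3
f 10 1 11
f 10 11 3
f 11 1 12
f 11 12 3
f 12 1 13
f 12 13 3
f 13 1 14
f 13 14 3
f 14 1 2
f 14 2 3
f 16 15 18
f 16 18 17
f 18 15 19
f 18 19 17
f 19 15 20
f 19 20 17
f 20 15 21
f 20 21 17
f 21 15 22
f 21 22 17
f 22 15 23
f 22 23 17
f 23 15 24
f 23 24 17
f 24 15 25
f 24 25 17
f 25 15 26
f 25 26 17
f 26 15 27
f 26 27 17
f 27 15 28
f 27 28 17
f 28 15 29
f 28 29 17
f 29 15 30
f 29 30 17
f 30 15 16
f 30 16 17



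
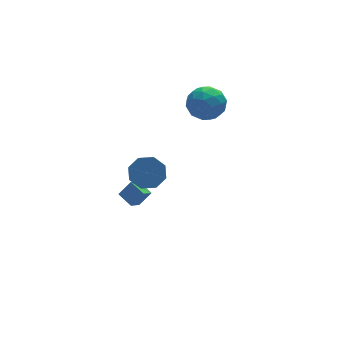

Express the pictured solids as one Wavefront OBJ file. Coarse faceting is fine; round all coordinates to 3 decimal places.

v -1.081 -2.157 1.427
v -0.151 -2.214 1.73
v -0.469 -3.1 2.537
v -1.399 -3.043 2.233
v -0.551 -1.714 2.122
v -0.868 -2.6 2.929
v -1.261 -1.474 2.106
v -1.579 -2.36 2.913
v -1.866 -1.634 1.692
v -2.184 -2.52 2.499
v -2.011 -2.1 1.123
v -2.329 -2.986 1.93
v -1.612 -2.6 0.731
v -1.929 -3.486 1.538
v -0.901 -2.84 0.747
v -1.219 -3.726 1.554
v -0.296 -2.68 1.161
v -0.614 -3.566 1.968
v -0.872 0.649 -3.661
v -1.213 1.558 -3.319
v -0.238 1.085 -4.184
v -0.579 1.994 -3.841
v -0.181 0.606 -2.859
v -0.522 1.515 -2.516
v 0.453 1.042 -3.381
v 0.112 1.951 -3.039
v 3.194 1.682 3.407
v 3.803 1.2 2.578
v 2.977 0.04 4.202
v 3.586 -0.442 3.373
v 4.091 0.246 4.122
v 4.225 1.261 3.631
v 2.555 -0.021 3.149
v 2.689 0.994 2.658
v 3.408 0.148 2.419
v 4.357 0.313 3.02
v 2.423 0.927 3.76
v 3.372 1.092 4.361
v 3.518 1.585 2.923
v 3.262 -0.345 3.857
v 3.559 0.059 4.297
v 3.917 -0.224 3.81
v 3.765 1.621 3.542
v 4.123 1.338 3.054
v 4.293 0.777 3.962
v 2.657 -0.098 3.726
v 3.015 -0.381 3.238
v 2.863 1.464 2.97
v 3.221 1.181 2.483
v 2.487 0.463 2.818
v 3.643 0.684 2.342
v 3.516 -0.282 2.809
v 2.91 -0.035 2.678
v 2.989 0.562 2.389
v 4.201 0.781 2.695
v 4.074 -0.185 3.163
v 4.37 0.22 3.603
v 4.449 0.817 3.314
v 3.969 0.162 2.602
v 2.706 1.425 3.617
v 2.579 0.459 4.085
v 2.331 0.423 3.466
v 2.41 1.02 3.177
v 3.264 1.522 3.971
v 3.137 0.556 4.438
v 3.791 0.678 4.391
v 3.87 1.275 4.102
v 2.811 1.078 4.178
f 2 1 5
f 2 5 3
f 3 5 6
f 3 6 4
f 5 1 7
f 5 7 6
f 6 7 8
f 6 8 4
f 7 1 9
f 7 9 8
f 8 9 10
f 8 10 4
f 9 1 11
f 9 11 10
f 10 11 12
f 10 12 4
f 11 1 13
f 11 13 12
f 12 13 14
f 12 14 4
f 13 1 15
f 13 15 14
f 14 15 16
f 14 16 4
f 15 1 17
f 15 17 16
f 16 17 18
f 16 18 4
f 17 1 2
f 17 2 18
f 18 2 3
f 18 3 4
f 20 22 19
f 23 20 19
f 19 22 21
f 21 23 19
f 20 26 22
f 24 20 23
f 24 26 20
f 22 26 21
f 25 23 21
f 21 26 25
f 25 24 23
f 26 24 25
f 27 64 43
f 64 38 67
f 43 67 32
f 64 67 43
f 27 43 39
f 43 32 44
f 39 44 28
f 43 44 39
f 27 39 48
f 39 28 49
f 48 49 34
f 39 49 48
f 27 48 60
f 48 34 63
f 60 63 37
f 48 63 60
f 27 60 64
f 60 37 68
f 64 68 38
f 60 68 64
f 28 44 55
f 44 32 58
f 55 58 36
f 44 58 55
f 32 67 45
f 67 38 66
f 45 66 31
f 67 66 45
f 38 68 65
f 68 37 61
f 65 61 29
f 68 61 65
f 37 63 62
f 63 34 50
f 62 50 33
f 63 50 62
f 34 49 54
f 49 28 51
f 54 51 35
f 49 51 54
f 30 56 42
f 56 36 57
f 42 57 31
f 56 57 42
f 30 42 40
f 42 31 41
f 40 41 29
f 42 41 40
f 30 40 47
f 40 29 46
f 47 46 33
f 40 46 47
f 30 47 52
f 47 33 53
f 52 53 35
f 47 53 52
f 30 52 56
f 52 35 59
f 56 59 36
f 52 59 56
f 31 57 45
f 57 36 58
f 45 58 32
f 57 58 45
f 29 41 65
f 41 31 66
f 65 66 38
f 41 66 65
f 33 46 62
f 46 29 61
f 62 61 37
f 46 61 62
f 35 53 54
f 53 33 50
f 54 50 34
f 53 50 54
f 36 59 55
f 59 35 51
f 55 51 28
f 59 51 55

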